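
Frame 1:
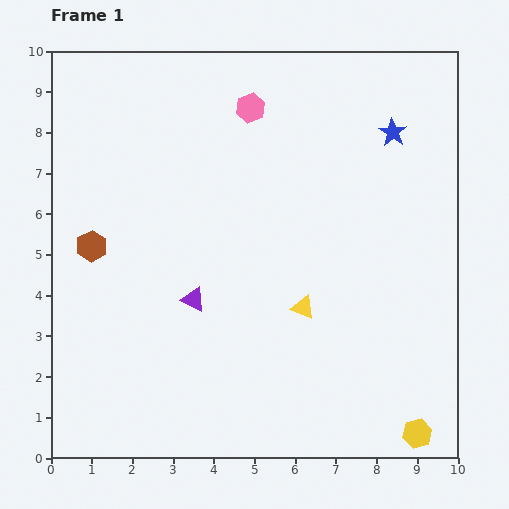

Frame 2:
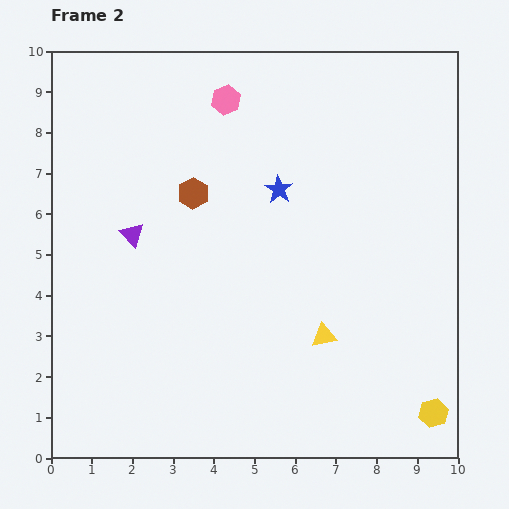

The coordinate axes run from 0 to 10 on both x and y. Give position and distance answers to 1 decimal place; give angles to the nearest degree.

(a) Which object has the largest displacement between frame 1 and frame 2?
the blue star

(moved 3.1; next 2.8)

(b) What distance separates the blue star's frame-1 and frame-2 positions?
3.1

The blue star moved from (8.4, 8.0) to (5.6, 6.6), a distance of √(2.8² + 1.4²) ≈ 3.1.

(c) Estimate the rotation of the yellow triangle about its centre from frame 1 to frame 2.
33° counter-clockwise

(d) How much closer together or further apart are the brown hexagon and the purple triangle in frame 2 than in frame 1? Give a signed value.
-1.0

Distance in frame 1: 2.8. Distance in frame 2: 1.8.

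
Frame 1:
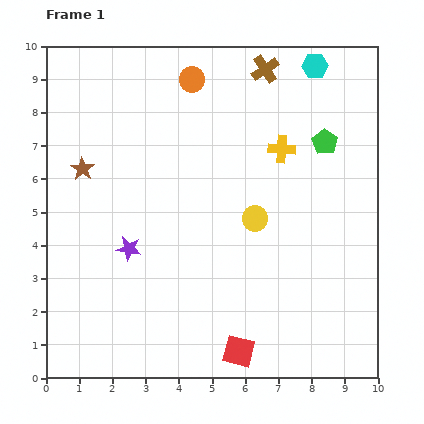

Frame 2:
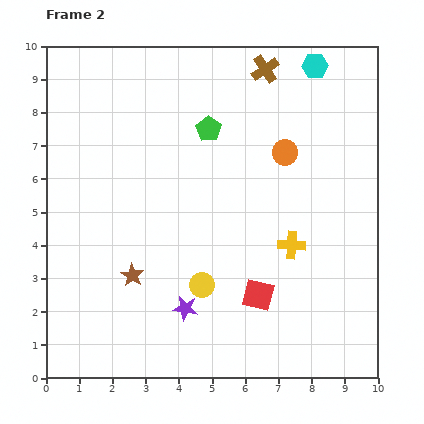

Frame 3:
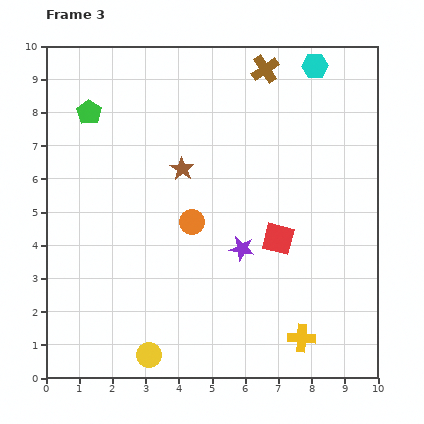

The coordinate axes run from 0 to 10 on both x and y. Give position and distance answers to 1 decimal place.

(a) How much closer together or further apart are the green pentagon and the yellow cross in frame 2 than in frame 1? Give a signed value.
+3.0

Distance in frame 1: 1.3. Distance in frame 2: 4.3.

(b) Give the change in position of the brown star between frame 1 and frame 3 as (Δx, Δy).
(3.0, 0.0)

The brown star was at (1.1, 6.3) in frame 1 and (4.1, 6.3) in frame 3.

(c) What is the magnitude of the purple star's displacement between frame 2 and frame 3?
2.5

The purple star moved from (4.2, 2.1) to (5.9, 3.9), a distance of √(1.7² + 1.8²) ≈ 2.5.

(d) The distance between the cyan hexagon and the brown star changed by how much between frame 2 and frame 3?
-3.3

Distance in frame 2: 8.4. Distance in frame 3: 5.1.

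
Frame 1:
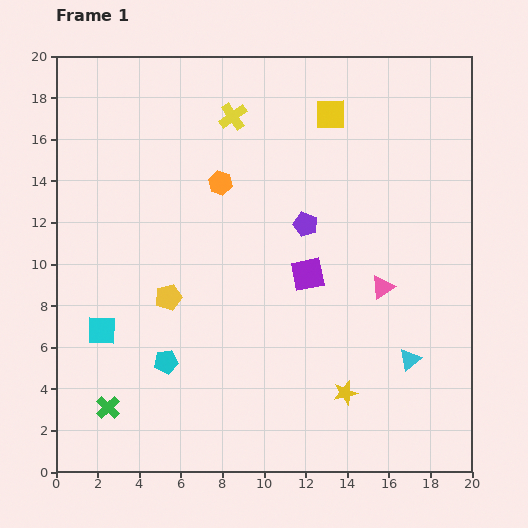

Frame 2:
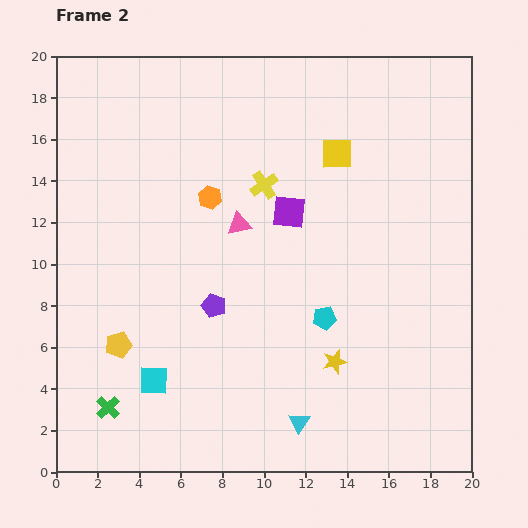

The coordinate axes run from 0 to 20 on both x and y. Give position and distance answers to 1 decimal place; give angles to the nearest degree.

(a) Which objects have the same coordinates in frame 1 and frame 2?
the green cross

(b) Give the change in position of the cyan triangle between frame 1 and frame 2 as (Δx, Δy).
(-5.3, -3.0)

The cyan triangle was at (17.0, 5.4) in frame 1 and (11.7, 2.4) in frame 2.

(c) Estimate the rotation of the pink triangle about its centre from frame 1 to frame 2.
21° clockwise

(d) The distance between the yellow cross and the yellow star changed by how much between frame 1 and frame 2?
-5.2

Distance in frame 1: 14.4. Distance in frame 2: 9.2.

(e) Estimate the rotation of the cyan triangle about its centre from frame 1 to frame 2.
18° counter-clockwise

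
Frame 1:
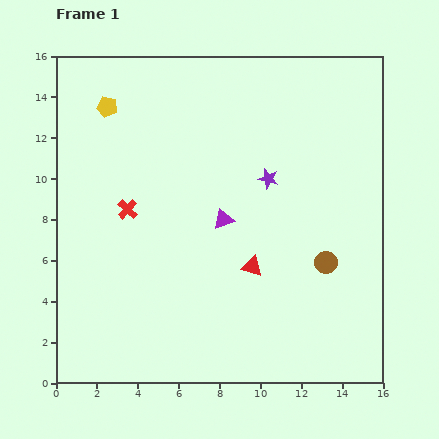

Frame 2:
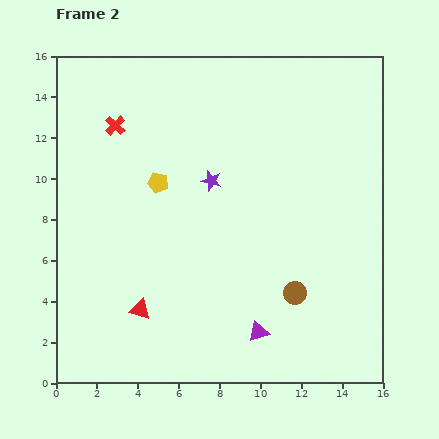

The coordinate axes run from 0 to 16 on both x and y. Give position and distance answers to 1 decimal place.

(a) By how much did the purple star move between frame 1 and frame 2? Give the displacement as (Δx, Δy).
(-2.8, -0.1)

The purple star was at (10.4, 10.0) in frame 1 and (7.6, 9.9) in frame 2.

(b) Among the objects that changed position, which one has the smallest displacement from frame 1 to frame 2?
the brown circle

(moved 2.1)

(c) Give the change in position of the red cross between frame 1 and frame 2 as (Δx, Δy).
(-0.6, 4.1)

The red cross was at (3.5, 8.5) in frame 1 and (2.9, 12.6) in frame 2.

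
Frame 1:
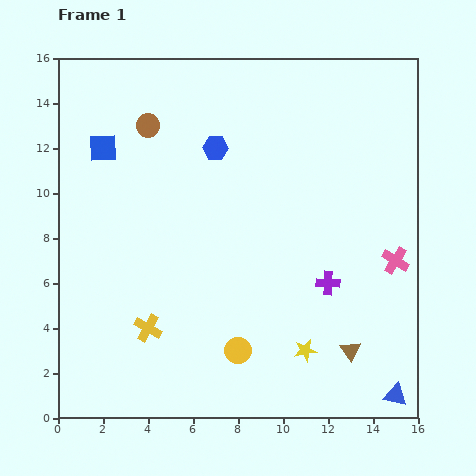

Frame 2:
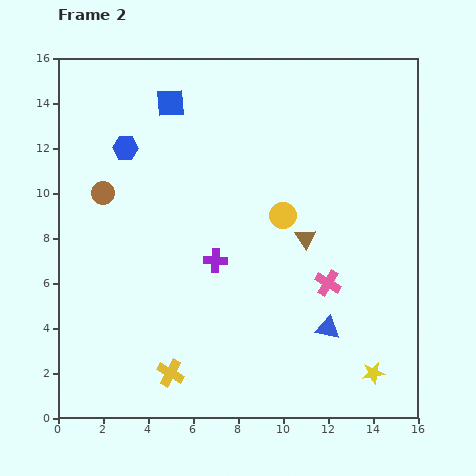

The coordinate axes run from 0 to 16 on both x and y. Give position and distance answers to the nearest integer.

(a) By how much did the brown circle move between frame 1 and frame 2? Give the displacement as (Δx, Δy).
(-2, -3)

The brown circle was at (4, 13) in frame 1 and (2, 10) in frame 2.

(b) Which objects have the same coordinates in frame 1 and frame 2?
none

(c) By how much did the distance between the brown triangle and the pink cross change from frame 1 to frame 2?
-2

Distance in frame 1: 4. Distance in frame 2: 2.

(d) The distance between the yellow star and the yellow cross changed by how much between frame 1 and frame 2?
+2

Distance in frame 1: 7. Distance in frame 2: 9.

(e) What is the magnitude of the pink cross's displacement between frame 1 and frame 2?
3

The pink cross moved from (15, 7) to (12, 6), a distance of √(3² + 1²) ≈ 3.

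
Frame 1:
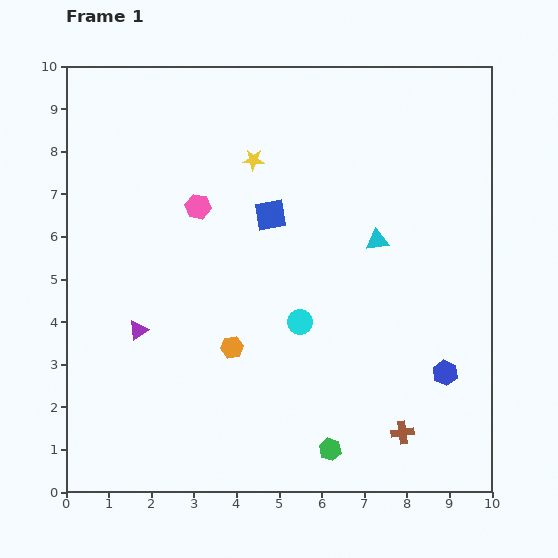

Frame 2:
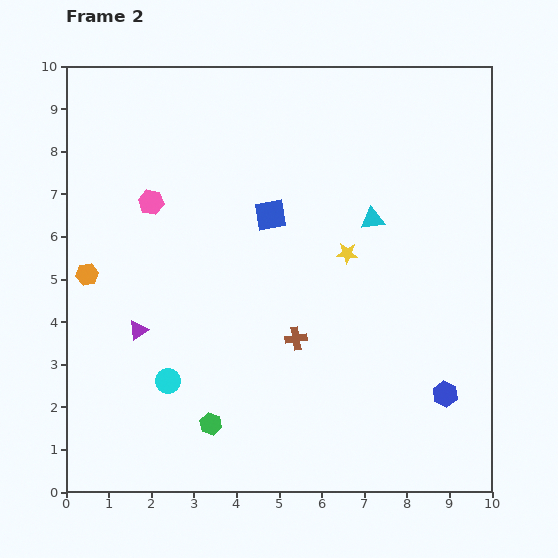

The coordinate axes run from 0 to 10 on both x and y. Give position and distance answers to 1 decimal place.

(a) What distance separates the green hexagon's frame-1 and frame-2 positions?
2.9

The green hexagon moved from (6.2, 1.0) to (3.4, 1.6), a distance of √(2.8² + 0.6²) ≈ 2.9.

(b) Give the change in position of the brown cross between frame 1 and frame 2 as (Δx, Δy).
(-2.5, 2.2)

The brown cross was at (7.9, 1.4) in frame 1 and (5.4, 3.6) in frame 2.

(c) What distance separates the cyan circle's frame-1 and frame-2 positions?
3.4

The cyan circle moved from (5.5, 4.0) to (2.4, 2.6), a distance of √(3.1² + 1.4²) ≈ 3.4.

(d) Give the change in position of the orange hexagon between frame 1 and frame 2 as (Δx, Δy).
(-3.4, 1.7)

The orange hexagon was at (3.9, 3.4) in frame 1 and (0.5, 5.1) in frame 2.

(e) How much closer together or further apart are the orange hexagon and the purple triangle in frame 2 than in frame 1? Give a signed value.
-0.4

Distance in frame 1: 2.2. Distance in frame 2: 1.8.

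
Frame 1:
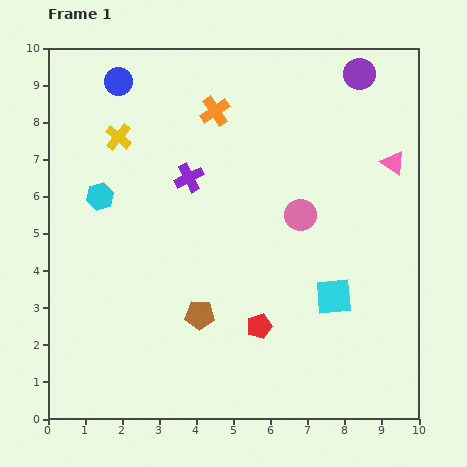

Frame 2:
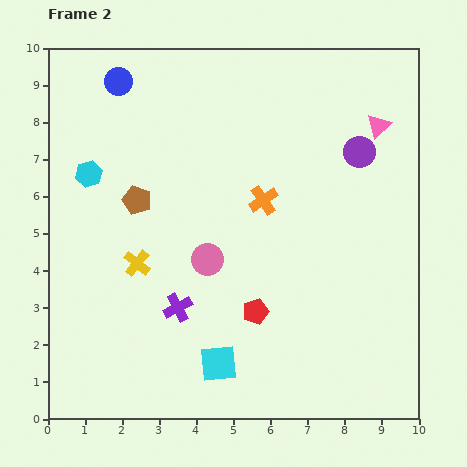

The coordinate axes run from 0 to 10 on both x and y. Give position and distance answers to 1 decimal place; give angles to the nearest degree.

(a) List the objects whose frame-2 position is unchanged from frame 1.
the blue circle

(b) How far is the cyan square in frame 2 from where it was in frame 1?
3.6

The cyan square moved from (7.7, 3.3) to (4.6, 1.5), a distance of √(3.1² + 1.8²) ≈ 3.6.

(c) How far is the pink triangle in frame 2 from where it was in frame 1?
1.1

The pink triangle moved from (9.3, 6.9) to (8.9, 7.9), a distance of √(0.4² + 1.0²) ≈ 1.1.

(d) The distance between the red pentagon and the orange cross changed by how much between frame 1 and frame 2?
-2.9

Distance in frame 1: 5.9. Distance in frame 2: 3.0.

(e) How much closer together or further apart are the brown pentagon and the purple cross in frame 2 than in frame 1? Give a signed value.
-0.6

Distance in frame 1: 3.7. Distance in frame 2: 3.1.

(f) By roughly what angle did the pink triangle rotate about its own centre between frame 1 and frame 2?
42° clockwise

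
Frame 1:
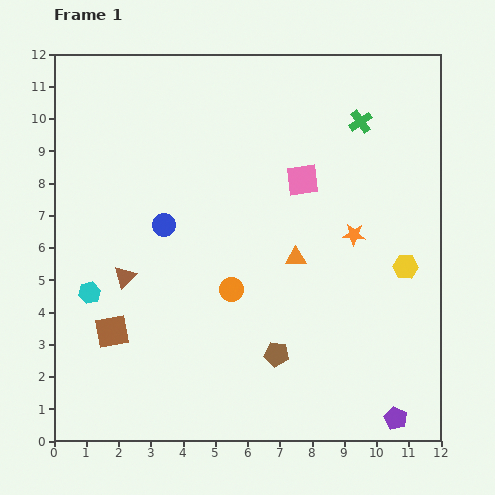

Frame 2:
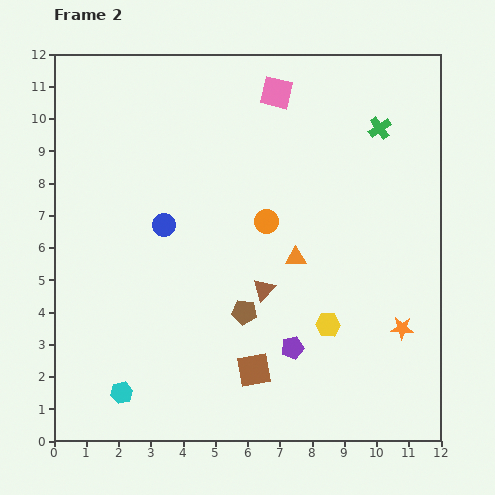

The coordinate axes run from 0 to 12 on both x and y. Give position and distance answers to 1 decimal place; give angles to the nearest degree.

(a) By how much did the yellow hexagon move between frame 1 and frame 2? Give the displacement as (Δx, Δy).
(-2.4, -1.8)

The yellow hexagon was at (10.9, 5.4) in frame 1 and (8.5, 3.6) in frame 2.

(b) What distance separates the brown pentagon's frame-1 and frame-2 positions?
1.6

The brown pentagon moved from (6.9, 2.7) to (5.9, 4.0), a distance of √(1.0² + 1.3²) ≈ 1.6.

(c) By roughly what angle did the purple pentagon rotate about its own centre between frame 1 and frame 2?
31° clockwise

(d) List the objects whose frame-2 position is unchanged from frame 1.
the blue circle, the orange triangle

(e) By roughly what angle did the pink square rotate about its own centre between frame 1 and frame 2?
21° clockwise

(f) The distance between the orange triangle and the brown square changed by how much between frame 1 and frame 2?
-2.4

Distance in frame 1: 6.1. Distance in frame 2: 3.7.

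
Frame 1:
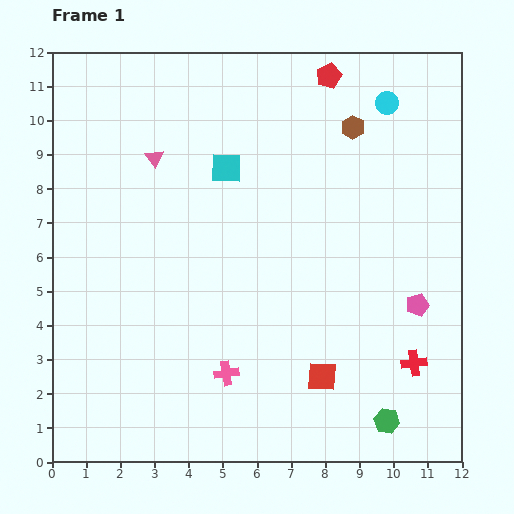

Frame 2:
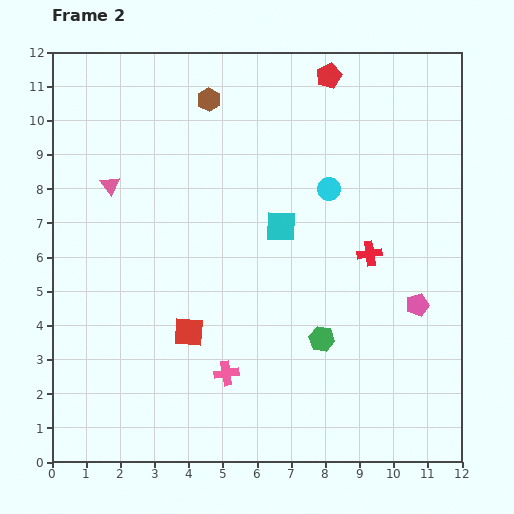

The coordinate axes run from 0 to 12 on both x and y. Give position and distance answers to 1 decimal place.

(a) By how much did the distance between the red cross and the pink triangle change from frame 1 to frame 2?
-1.8

Distance in frame 1: 9.7. Distance in frame 2: 7.9.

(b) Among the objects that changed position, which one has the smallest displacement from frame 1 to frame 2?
the pink triangle

(moved 1.5)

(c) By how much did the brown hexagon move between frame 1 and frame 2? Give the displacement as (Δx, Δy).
(-4.2, 0.8)

The brown hexagon was at (8.8, 9.8) in frame 1 and (4.6, 10.6) in frame 2.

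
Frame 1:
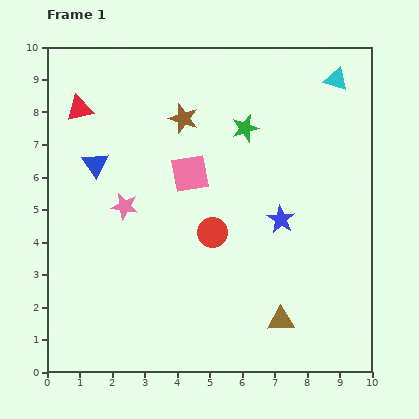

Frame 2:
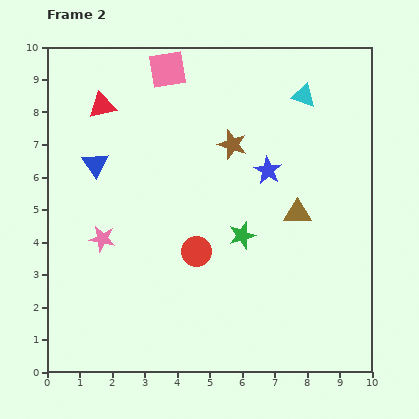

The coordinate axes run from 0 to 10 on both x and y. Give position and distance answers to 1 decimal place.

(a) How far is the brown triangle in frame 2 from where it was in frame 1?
3.3

The brown triangle moved from (7.2, 1.6) to (7.7, 4.9), a distance of √(0.5² + 3.3²) ≈ 3.3.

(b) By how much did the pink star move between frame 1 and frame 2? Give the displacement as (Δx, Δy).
(-0.7, -1.0)

The pink star was at (2.4, 5.1) in frame 1 and (1.7, 4.1) in frame 2.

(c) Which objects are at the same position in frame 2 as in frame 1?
the blue triangle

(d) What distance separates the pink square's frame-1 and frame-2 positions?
3.3

The pink square moved from (4.4, 6.1) to (3.7, 9.3), a distance of √(0.7² + 3.2²) ≈ 3.3.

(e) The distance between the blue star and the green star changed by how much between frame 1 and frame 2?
-0.8

Distance in frame 1: 3.0. Distance in frame 2: 2.2.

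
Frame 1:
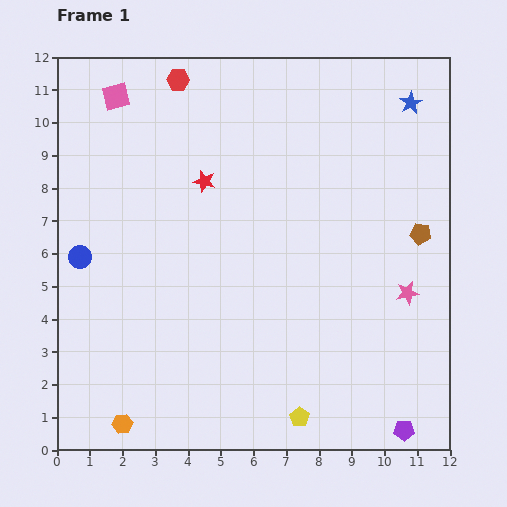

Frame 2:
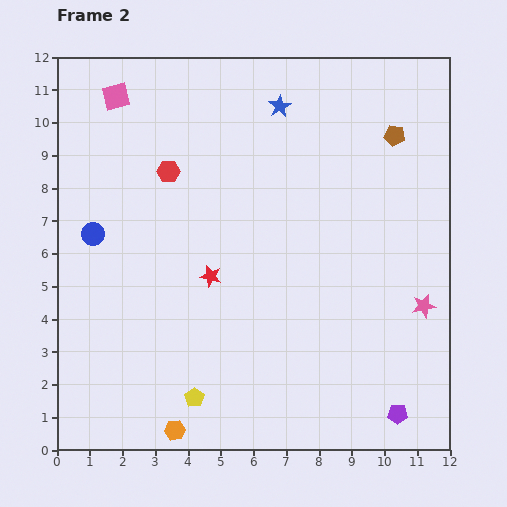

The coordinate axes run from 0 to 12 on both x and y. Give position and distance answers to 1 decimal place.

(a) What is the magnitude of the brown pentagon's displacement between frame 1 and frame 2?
3.1

The brown pentagon moved from (11.1, 6.6) to (10.3, 9.6), a distance of √(0.8² + 3.0²) ≈ 3.1.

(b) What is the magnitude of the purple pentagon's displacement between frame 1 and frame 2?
0.5

The purple pentagon moved from (10.6, 0.6) to (10.4, 1.1), a distance of √(0.2² + 0.5²) ≈ 0.5.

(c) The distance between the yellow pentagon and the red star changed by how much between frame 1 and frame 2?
-4.1

Distance in frame 1: 7.8. Distance in frame 2: 3.7.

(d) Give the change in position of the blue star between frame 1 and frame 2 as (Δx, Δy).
(-4.0, -0.1)

The blue star was at (10.8, 10.6) in frame 1 and (6.8, 10.5) in frame 2.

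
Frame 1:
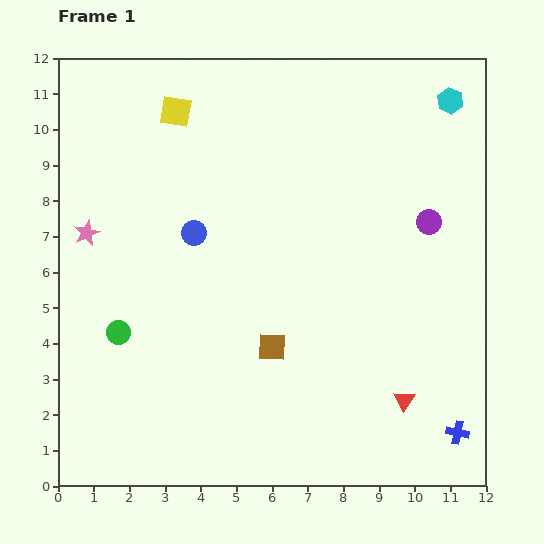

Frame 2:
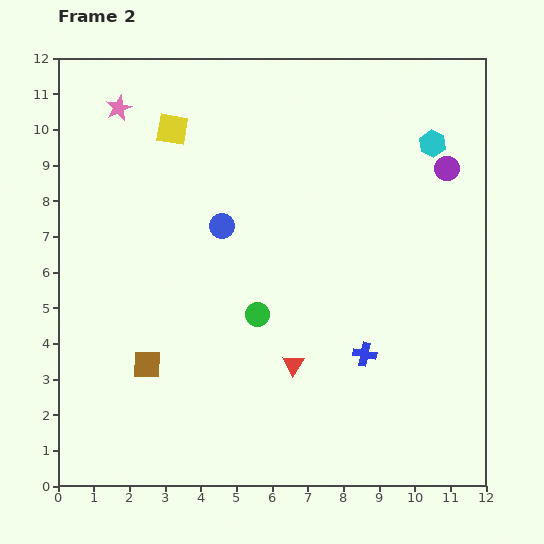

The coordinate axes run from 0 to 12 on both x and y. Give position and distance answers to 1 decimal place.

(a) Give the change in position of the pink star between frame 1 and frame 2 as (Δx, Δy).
(0.9, 3.5)

The pink star was at (0.8, 7.1) in frame 1 and (1.7, 10.6) in frame 2.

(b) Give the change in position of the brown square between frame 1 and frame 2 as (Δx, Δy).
(-3.5, -0.5)

The brown square was at (6.0, 3.9) in frame 1 and (2.5, 3.4) in frame 2.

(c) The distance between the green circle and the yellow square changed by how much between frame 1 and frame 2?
-0.7

Distance in frame 1: 6.4. Distance in frame 2: 5.7.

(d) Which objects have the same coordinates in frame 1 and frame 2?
none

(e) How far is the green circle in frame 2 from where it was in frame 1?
3.9

The green circle moved from (1.7, 4.3) to (5.6, 4.8), a distance of √(3.9² + 0.5²) ≈ 3.9.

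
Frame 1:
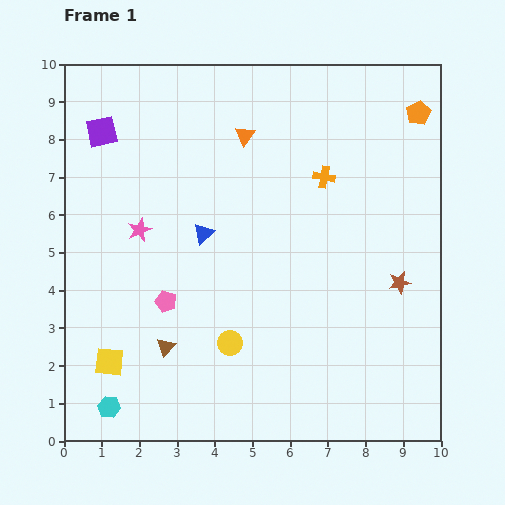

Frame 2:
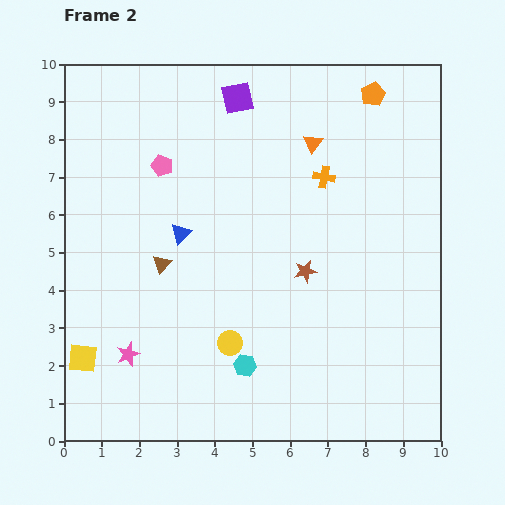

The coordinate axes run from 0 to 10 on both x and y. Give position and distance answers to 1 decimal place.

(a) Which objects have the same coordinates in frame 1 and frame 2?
the yellow circle, the orange cross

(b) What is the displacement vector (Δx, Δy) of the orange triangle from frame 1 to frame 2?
(1.8, -0.2)

The orange triangle was at (4.8, 8.1) in frame 1 and (6.6, 7.9) in frame 2.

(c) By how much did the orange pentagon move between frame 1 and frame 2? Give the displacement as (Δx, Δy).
(-1.2, 0.5)

The orange pentagon was at (9.4, 8.7) in frame 1 and (8.2, 9.2) in frame 2.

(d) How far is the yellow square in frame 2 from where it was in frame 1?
0.7

The yellow square moved from (1.2, 2.1) to (0.5, 2.2), a distance of √(0.7² + 0.1²) ≈ 0.7.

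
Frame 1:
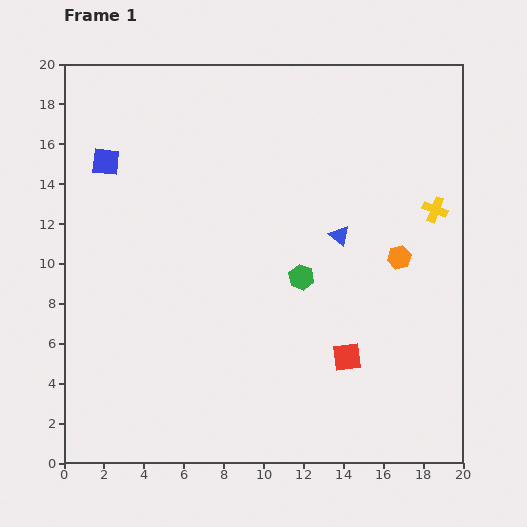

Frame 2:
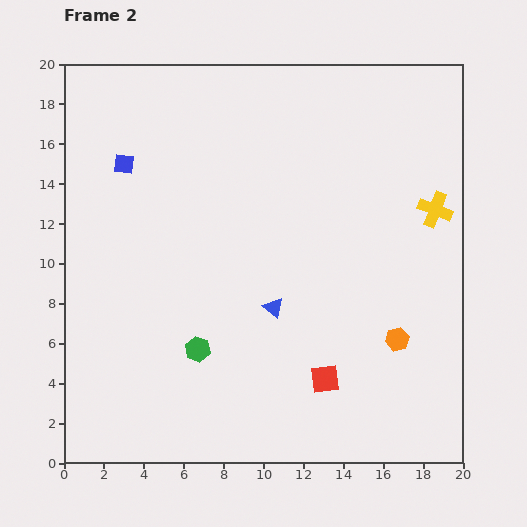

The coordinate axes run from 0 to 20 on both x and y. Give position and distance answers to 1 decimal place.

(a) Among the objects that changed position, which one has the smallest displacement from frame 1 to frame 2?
the blue square

(moved 0.9)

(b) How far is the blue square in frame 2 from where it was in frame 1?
0.9

The blue square moved from (2.1, 15.1) to (3.0, 15.0), a distance of √(0.9² + 0.1²) ≈ 0.9.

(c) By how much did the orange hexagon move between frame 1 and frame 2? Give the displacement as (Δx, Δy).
(-0.1, -4.1)

The orange hexagon was at (16.8, 10.3) in frame 1 and (16.7, 6.2) in frame 2.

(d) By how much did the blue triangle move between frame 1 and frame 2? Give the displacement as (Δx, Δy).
(-3.3, -3.6)

The blue triangle was at (13.8, 11.4) in frame 1 and (10.5, 7.8) in frame 2.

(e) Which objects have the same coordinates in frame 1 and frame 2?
the yellow cross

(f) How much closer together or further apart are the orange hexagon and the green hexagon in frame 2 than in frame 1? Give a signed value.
+5.0

Distance in frame 1: 5.0. Distance in frame 2: 10.0.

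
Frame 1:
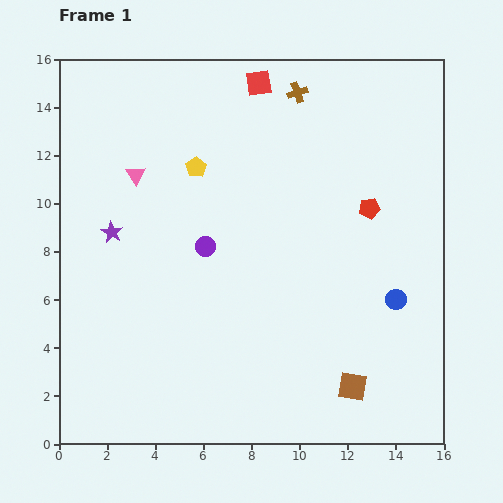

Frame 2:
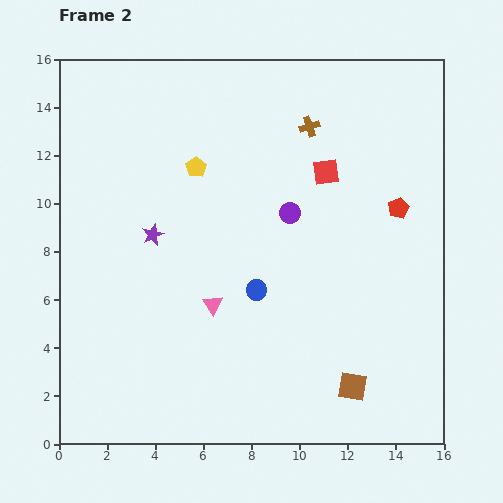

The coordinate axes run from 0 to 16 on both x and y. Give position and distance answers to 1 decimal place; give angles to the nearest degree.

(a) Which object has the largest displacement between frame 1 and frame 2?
the pink triangle

(moved 6.3; next 5.8)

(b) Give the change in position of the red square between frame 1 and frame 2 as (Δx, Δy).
(2.8, -3.7)

The red square was at (8.3, 15.0) in frame 1 and (11.1, 11.3) in frame 2.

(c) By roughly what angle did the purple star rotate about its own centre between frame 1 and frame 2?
18° clockwise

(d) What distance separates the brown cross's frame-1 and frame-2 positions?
1.5

The brown cross moved from (9.9, 14.6) to (10.4, 13.2), a distance of √(0.5² + 1.4²) ≈ 1.5.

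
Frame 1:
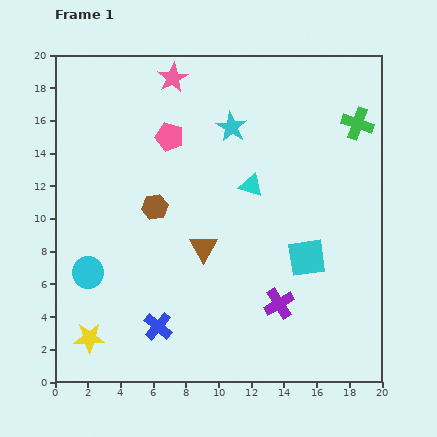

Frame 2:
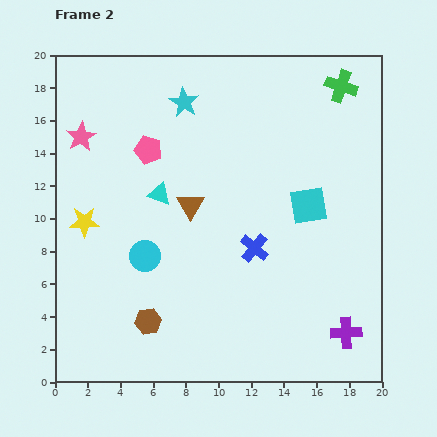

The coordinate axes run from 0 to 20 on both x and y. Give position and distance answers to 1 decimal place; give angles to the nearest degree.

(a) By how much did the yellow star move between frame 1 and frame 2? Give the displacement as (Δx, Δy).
(-0.3, 7.1)

The yellow star was at (2.1, 2.7) in frame 1 and (1.8, 9.8) in frame 2.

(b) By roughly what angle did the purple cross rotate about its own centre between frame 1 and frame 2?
28° clockwise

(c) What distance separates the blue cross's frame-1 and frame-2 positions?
7.6

The blue cross moved from (6.3, 3.4) to (12.2, 8.2), a distance of √(5.9² + 4.8²) ≈ 7.6.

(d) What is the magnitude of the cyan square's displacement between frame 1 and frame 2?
3.2

The cyan square moved from (15.4, 7.6) to (15.5, 10.8), a distance of √(0.1² + 3.2²) ≈ 3.2.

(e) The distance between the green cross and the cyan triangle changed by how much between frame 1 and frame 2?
+5.4

Distance in frame 1: 7.5. Distance in frame 2: 12.9.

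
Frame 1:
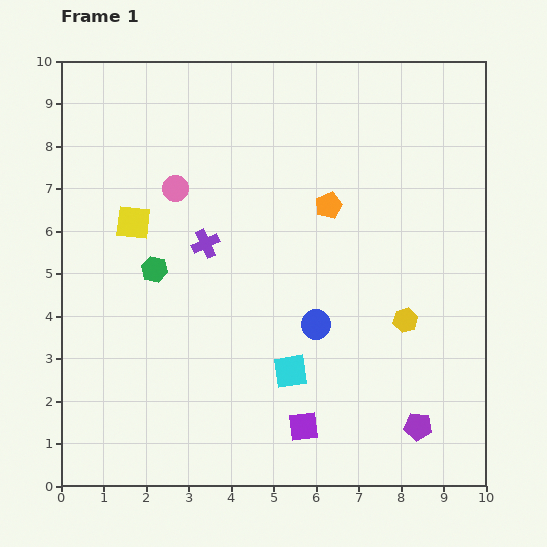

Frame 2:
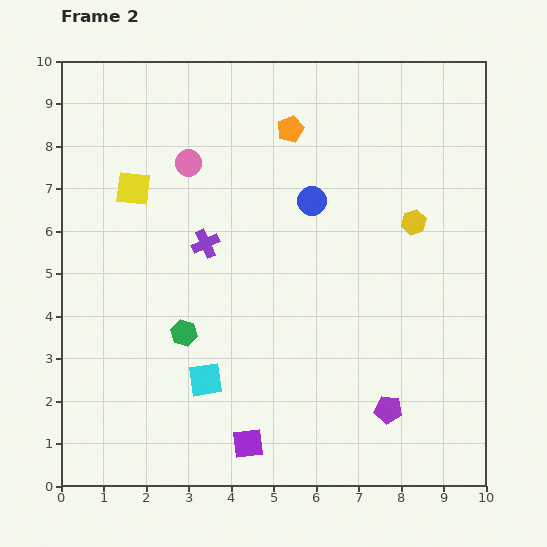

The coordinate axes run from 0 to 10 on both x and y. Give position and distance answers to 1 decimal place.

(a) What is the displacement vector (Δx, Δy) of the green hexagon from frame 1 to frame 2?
(0.7, -1.5)

The green hexagon was at (2.2, 5.1) in frame 1 and (2.9, 3.6) in frame 2.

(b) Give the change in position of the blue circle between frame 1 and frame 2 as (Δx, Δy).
(-0.1, 2.9)

The blue circle was at (6.0, 3.8) in frame 1 and (5.9, 6.7) in frame 2.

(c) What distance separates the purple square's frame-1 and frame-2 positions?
1.4

The purple square moved from (5.7, 1.4) to (4.4, 1.0), a distance of √(1.3² + 0.4²) ≈ 1.4.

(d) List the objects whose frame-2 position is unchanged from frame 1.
the purple cross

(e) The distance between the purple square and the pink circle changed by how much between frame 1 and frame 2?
+0.3

Distance in frame 1: 6.4. Distance in frame 2: 6.7.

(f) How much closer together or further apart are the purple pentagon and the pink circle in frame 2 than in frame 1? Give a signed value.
-0.5

Distance in frame 1: 8.0. Distance in frame 2: 7.5.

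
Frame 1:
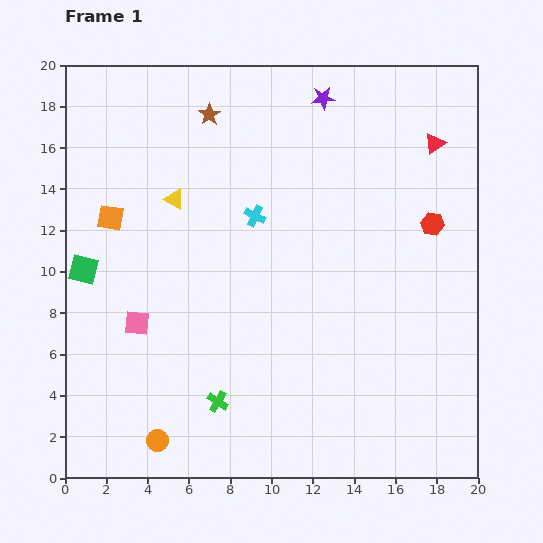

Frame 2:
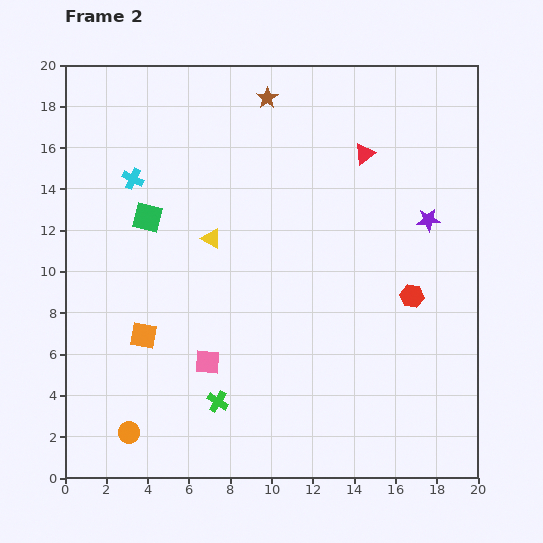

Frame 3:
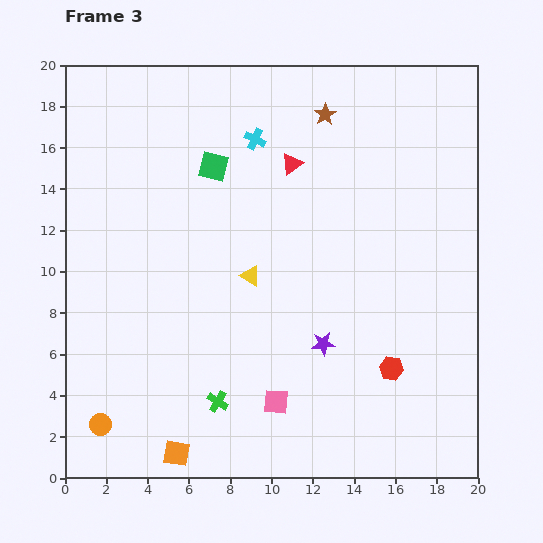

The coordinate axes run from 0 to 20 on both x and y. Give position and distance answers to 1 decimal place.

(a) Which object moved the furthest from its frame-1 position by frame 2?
the purple star

(moved 7.8; next 6.2)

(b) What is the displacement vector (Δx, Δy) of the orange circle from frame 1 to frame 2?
(-1.4, 0.4)

The orange circle was at (4.5, 1.8) in frame 1 and (3.1, 2.2) in frame 2.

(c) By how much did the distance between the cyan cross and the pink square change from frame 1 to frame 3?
+5.0

Distance in frame 1: 7.7. Distance in frame 3: 12.7.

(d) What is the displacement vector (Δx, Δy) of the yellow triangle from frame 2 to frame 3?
(1.9, -1.8)

The yellow triangle was at (7.1, 11.6) in frame 2 and (9.0, 9.8) in frame 3.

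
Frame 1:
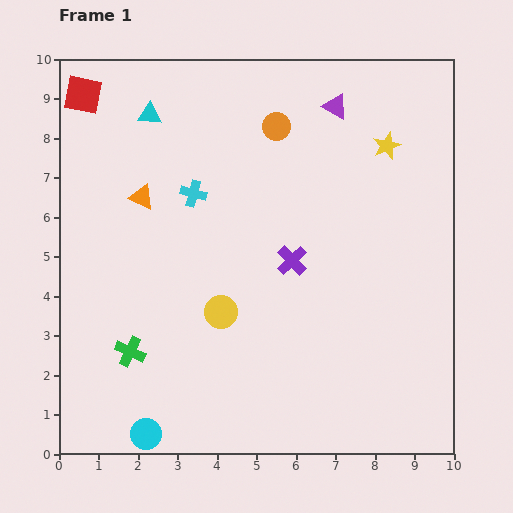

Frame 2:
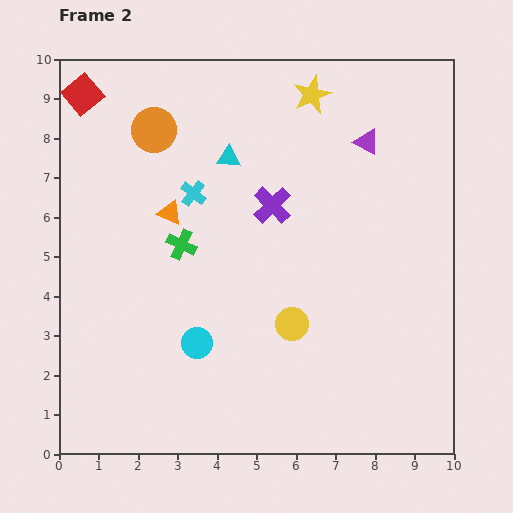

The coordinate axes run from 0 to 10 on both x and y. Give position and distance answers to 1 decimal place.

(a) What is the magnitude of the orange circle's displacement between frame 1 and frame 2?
3.1

The orange circle moved from (5.5, 8.3) to (2.4, 8.2), a distance of √(3.1² + 0.1²) ≈ 3.1.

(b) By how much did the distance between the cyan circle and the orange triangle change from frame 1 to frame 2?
-2.6

Distance in frame 1: 6.0. Distance in frame 2: 3.4.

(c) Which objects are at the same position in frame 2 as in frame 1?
the red square, the cyan cross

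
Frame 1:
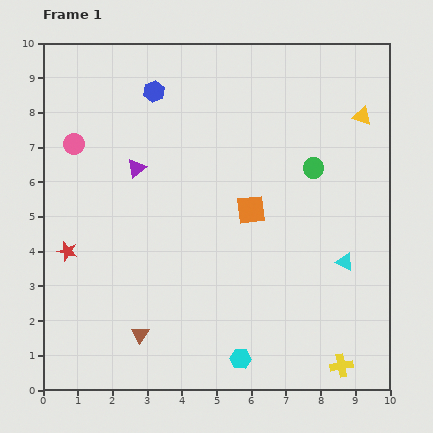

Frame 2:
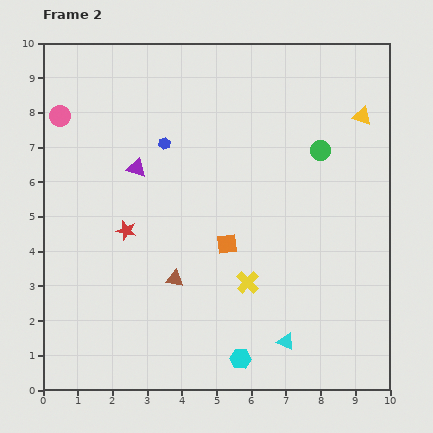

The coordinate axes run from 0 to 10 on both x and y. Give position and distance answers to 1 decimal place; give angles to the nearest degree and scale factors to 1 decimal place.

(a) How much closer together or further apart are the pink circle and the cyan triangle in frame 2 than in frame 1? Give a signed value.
+0.7

Distance in frame 1: 8.5. Distance in frame 2: 9.2.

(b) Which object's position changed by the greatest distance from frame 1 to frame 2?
the yellow cross

(moved 3.6; next 2.9)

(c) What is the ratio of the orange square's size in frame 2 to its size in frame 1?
0.7×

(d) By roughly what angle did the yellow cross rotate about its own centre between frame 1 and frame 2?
36° counter-clockwise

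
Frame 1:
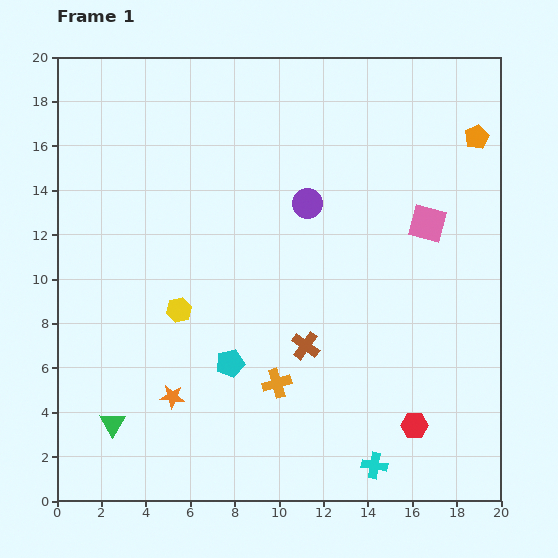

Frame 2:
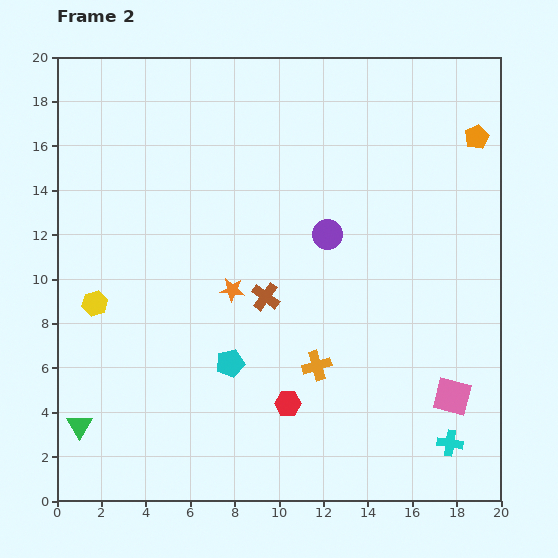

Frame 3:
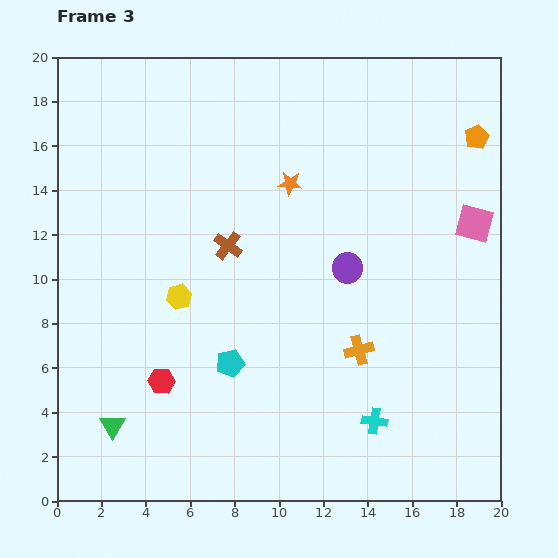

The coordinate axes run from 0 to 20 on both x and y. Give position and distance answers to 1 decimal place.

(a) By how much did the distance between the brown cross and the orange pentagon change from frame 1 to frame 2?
-0.3

Distance in frame 1: 12.2. Distance in frame 2: 11.9.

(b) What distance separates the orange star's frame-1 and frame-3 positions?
11.0

The orange star moved from (5.2, 4.7) to (10.5, 14.3), a distance of √(5.3² + 9.6²) ≈ 11.0.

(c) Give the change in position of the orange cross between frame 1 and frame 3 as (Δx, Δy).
(3.7, 1.5)

The orange cross was at (9.9, 5.3) in frame 1 and (13.6, 6.8) in frame 3.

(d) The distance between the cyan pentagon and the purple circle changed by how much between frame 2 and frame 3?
-0.5

Distance in frame 2: 7.3. Distance in frame 3: 6.8.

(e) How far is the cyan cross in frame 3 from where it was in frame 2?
3.5

The cyan cross moved from (17.7, 2.6) to (14.3, 3.6), a distance of √(3.4² + 1.0²) ≈ 3.5.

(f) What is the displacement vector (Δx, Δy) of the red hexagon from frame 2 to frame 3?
(-5.7, 1.0)

The red hexagon was at (10.4, 4.4) in frame 2 and (4.7, 5.4) in frame 3.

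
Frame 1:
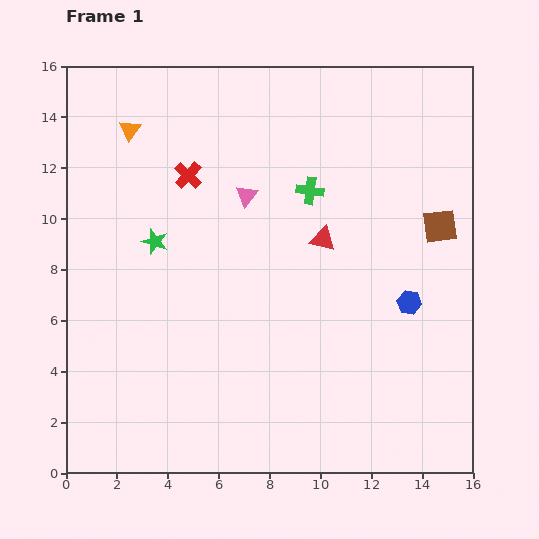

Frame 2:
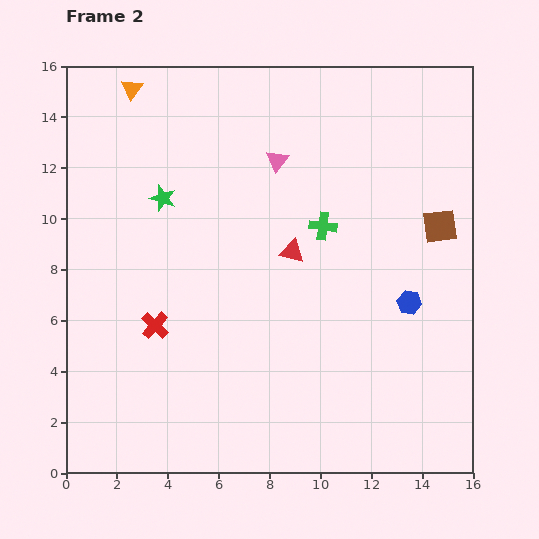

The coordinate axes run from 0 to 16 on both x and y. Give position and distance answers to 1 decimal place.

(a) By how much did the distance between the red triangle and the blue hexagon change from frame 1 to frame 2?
+0.8

Distance in frame 1: 4.2. Distance in frame 2: 5.0.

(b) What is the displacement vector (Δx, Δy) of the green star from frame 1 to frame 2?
(0.3, 1.7)

The green star was at (3.5, 9.1) in frame 1 and (3.8, 10.8) in frame 2.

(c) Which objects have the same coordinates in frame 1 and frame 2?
the brown square, the blue hexagon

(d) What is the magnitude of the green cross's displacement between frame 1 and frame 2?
1.5

The green cross moved from (9.6, 11.1) to (10.1, 9.7), a distance of √(0.5² + 1.4²) ≈ 1.5.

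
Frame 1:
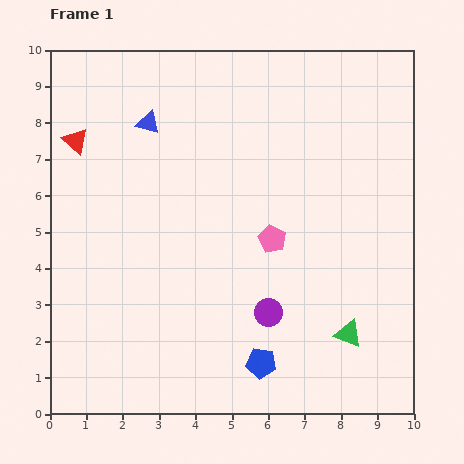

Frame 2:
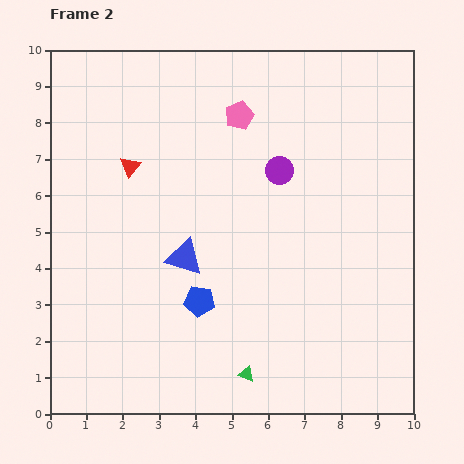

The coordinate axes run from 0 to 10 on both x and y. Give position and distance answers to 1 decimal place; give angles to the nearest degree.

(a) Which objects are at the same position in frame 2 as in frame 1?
none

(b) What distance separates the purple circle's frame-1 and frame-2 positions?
3.9

The purple circle moved from (6.0, 2.8) to (6.3, 6.7), a distance of √(0.3² + 3.9²) ≈ 3.9.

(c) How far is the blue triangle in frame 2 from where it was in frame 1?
3.8

The blue triangle moved from (2.7, 8.0) to (3.7, 4.3), a distance of √(1.0² + 3.7²) ≈ 3.8.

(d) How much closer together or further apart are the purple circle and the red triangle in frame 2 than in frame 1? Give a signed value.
-3.0

Distance in frame 1: 7.1. Distance in frame 2: 4.1.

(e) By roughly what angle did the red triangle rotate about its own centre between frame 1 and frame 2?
27° clockwise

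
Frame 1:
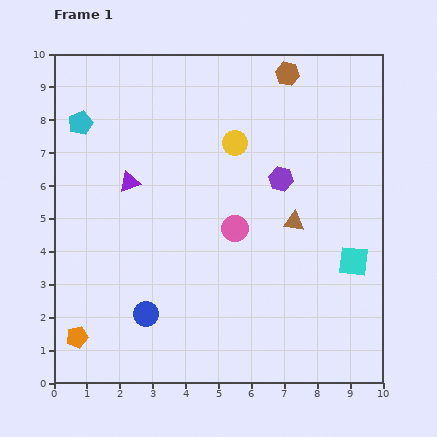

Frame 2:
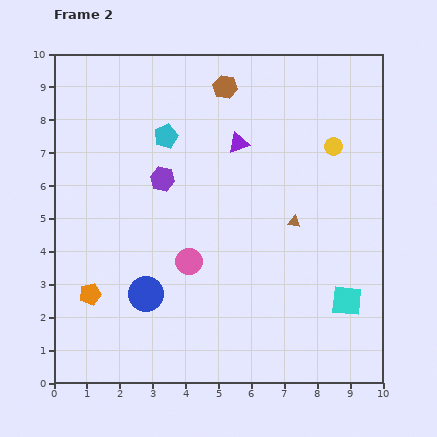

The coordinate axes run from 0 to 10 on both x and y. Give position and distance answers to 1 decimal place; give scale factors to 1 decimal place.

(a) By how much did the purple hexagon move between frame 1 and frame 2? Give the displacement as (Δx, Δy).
(-3.6, 0.0)

The purple hexagon was at (6.9, 6.2) in frame 1 and (3.3, 6.2) in frame 2.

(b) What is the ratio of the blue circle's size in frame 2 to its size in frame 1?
1.4×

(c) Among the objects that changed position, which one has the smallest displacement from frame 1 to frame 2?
the blue circle

(moved 0.6)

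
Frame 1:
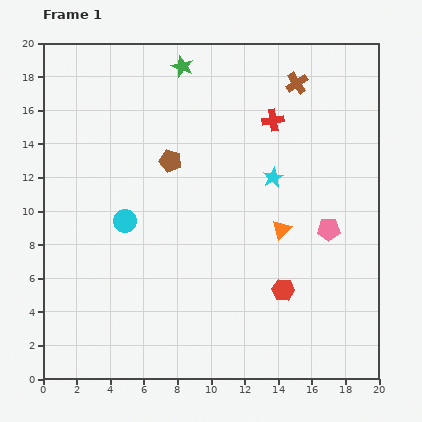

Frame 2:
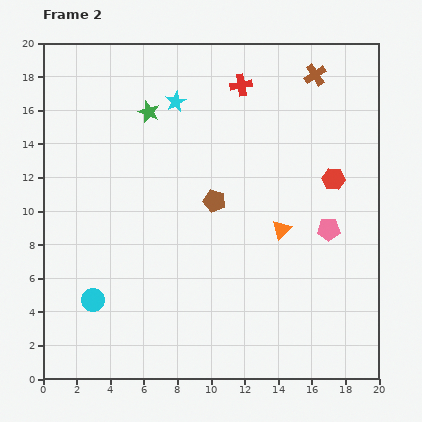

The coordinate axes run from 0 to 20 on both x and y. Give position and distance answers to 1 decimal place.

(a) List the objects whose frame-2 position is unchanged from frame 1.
the orange triangle, the pink pentagon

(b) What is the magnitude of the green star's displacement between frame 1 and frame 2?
3.4

The green star moved from (8.3, 18.6) to (6.3, 15.9), a distance of √(2.0² + 2.7²) ≈ 3.4.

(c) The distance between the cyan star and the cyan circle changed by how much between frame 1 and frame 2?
+3.6

Distance in frame 1: 9.2. Distance in frame 2: 12.8.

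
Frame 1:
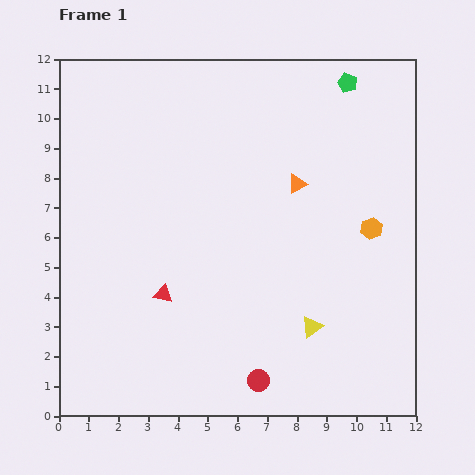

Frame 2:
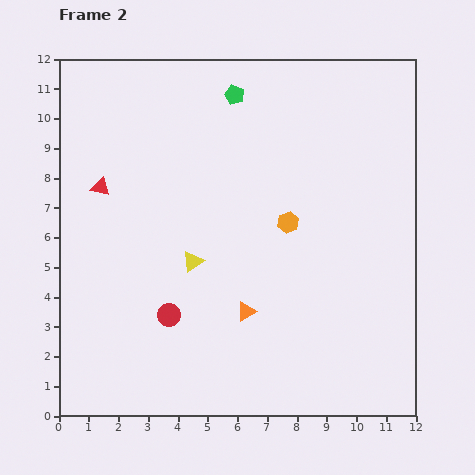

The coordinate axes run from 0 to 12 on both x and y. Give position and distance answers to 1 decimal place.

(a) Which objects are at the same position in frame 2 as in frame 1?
none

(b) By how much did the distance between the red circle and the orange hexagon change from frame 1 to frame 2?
-1.3

Distance in frame 1: 6.4. Distance in frame 2: 5.1.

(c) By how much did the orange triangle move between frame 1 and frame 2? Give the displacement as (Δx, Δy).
(-1.7, -4.3)

The orange triangle was at (8.0, 7.8) in frame 1 and (6.3, 3.5) in frame 2.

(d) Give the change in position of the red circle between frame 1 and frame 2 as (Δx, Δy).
(-3.0, 2.2)

The red circle was at (6.7, 1.2) in frame 1 and (3.7, 3.4) in frame 2.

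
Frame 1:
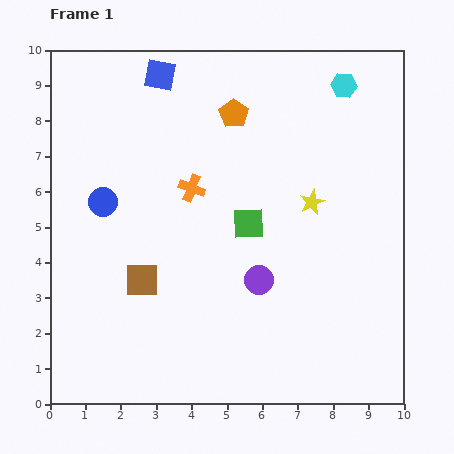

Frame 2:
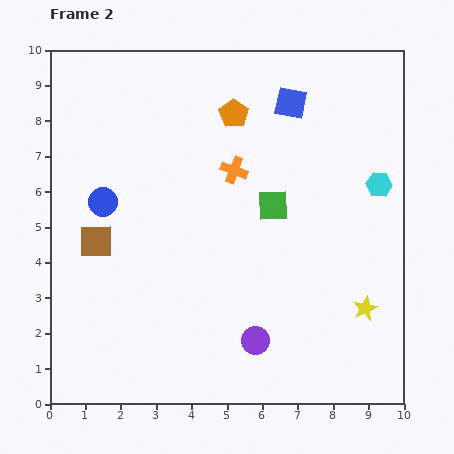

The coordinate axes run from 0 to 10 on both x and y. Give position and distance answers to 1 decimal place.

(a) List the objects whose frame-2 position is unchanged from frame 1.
the blue circle, the orange pentagon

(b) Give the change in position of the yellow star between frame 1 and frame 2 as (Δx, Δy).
(1.5, -3.0)

The yellow star was at (7.4, 5.7) in frame 1 and (8.9, 2.7) in frame 2.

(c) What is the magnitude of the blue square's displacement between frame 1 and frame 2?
3.8

The blue square moved from (3.1, 9.3) to (6.8, 8.5), a distance of √(3.7² + 0.8²) ≈ 3.8.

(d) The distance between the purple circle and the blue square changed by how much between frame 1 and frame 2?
+0.4

Distance in frame 1: 6.4. Distance in frame 2: 6.8.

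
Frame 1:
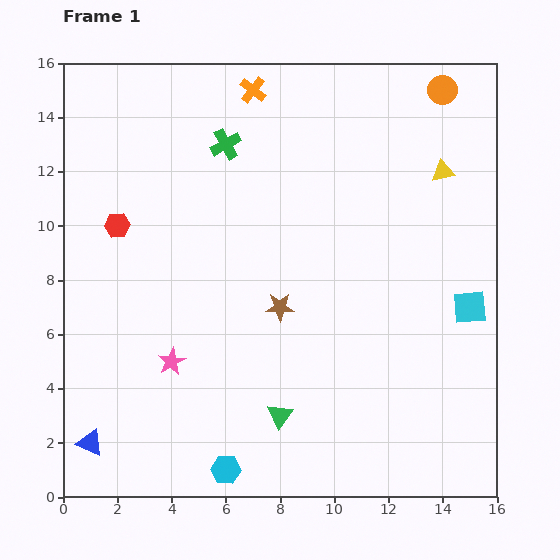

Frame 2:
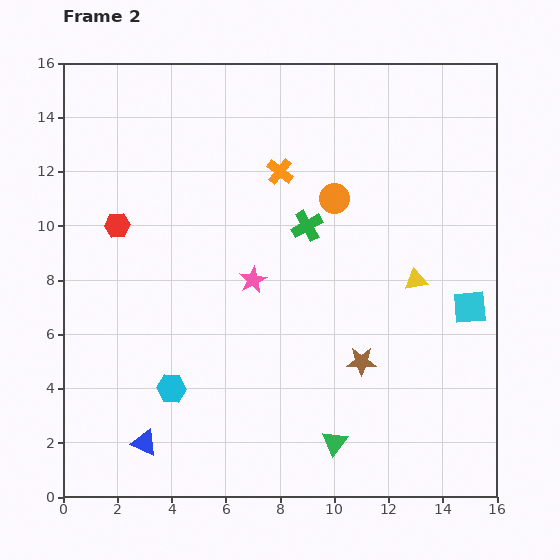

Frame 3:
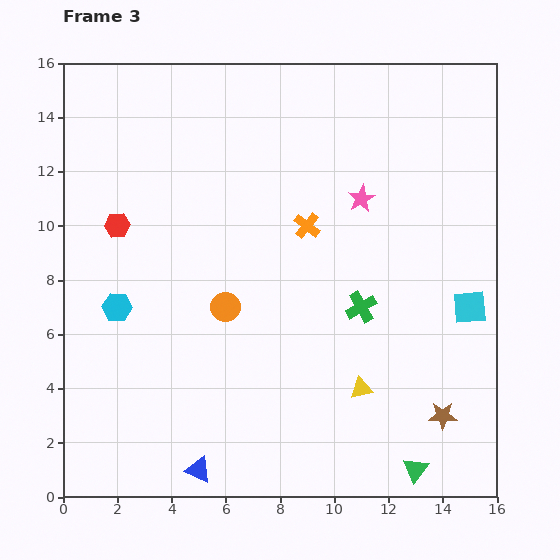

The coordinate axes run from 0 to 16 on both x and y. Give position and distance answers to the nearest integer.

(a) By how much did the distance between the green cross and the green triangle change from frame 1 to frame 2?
-2

Distance in frame 1: 10. Distance in frame 2: 8.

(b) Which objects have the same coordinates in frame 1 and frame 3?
the cyan square, the red hexagon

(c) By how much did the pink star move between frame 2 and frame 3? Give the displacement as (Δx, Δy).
(4, 3)

The pink star was at (7, 8) in frame 2 and (11, 11) in frame 3.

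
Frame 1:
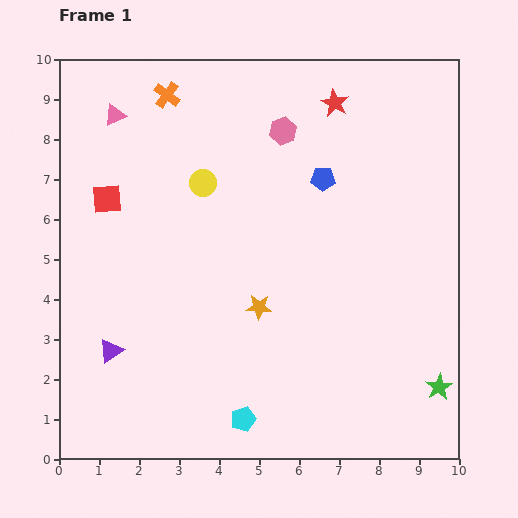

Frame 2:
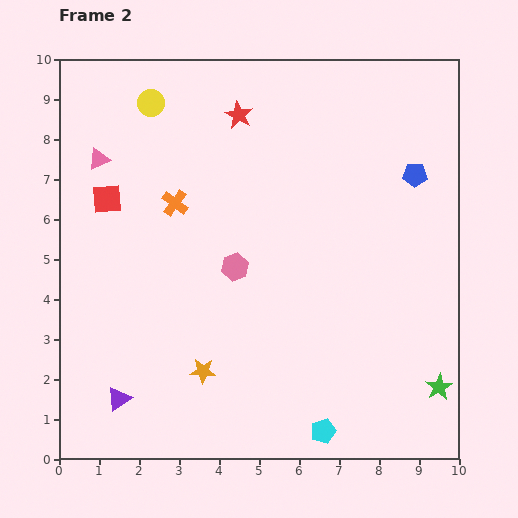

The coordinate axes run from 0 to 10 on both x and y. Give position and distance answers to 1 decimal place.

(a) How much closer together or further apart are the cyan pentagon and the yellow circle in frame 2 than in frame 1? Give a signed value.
+3.3

Distance in frame 1: 6.0. Distance in frame 2: 9.3.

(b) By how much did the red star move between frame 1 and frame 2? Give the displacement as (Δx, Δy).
(-2.4, -0.3)

The red star was at (6.9, 8.9) in frame 1 and (4.5, 8.6) in frame 2.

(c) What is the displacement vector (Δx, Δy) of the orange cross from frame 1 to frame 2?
(0.2, -2.7)

The orange cross was at (2.7, 9.1) in frame 1 and (2.9, 6.4) in frame 2.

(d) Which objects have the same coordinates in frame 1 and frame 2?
the green star, the red square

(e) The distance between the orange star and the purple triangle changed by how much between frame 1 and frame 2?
-1.7

Distance in frame 1: 3.9. Distance in frame 2: 2.2.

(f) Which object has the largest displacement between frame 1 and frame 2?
the pink hexagon

(moved 3.6; next 2.7)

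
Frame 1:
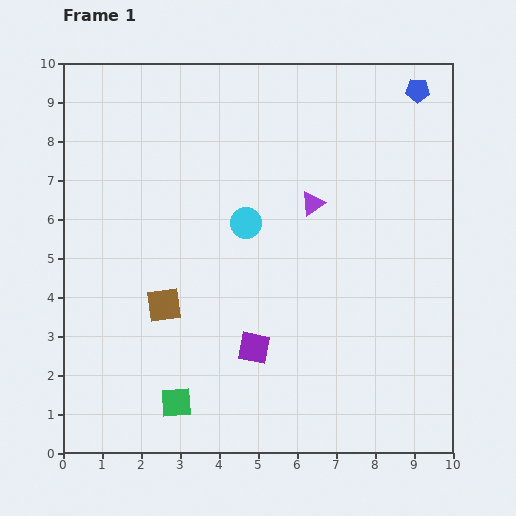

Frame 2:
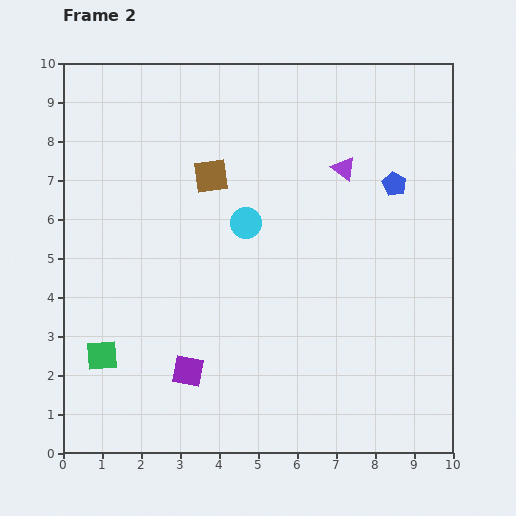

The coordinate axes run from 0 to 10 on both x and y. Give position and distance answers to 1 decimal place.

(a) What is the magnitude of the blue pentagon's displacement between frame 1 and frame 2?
2.5

The blue pentagon moved from (9.1, 9.3) to (8.5, 6.9), a distance of √(0.6² + 2.4²) ≈ 2.5.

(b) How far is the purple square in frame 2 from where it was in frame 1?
1.8

The purple square moved from (4.9, 2.7) to (3.2, 2.1), a distance of √(1.7² + 0.6²) ≈ 1.8.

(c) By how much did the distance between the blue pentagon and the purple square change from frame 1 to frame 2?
-0.6

Distance in frame 1: 7.8. Distance in frame 2: 7.2.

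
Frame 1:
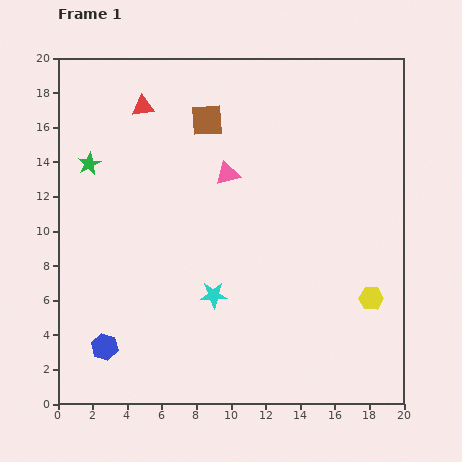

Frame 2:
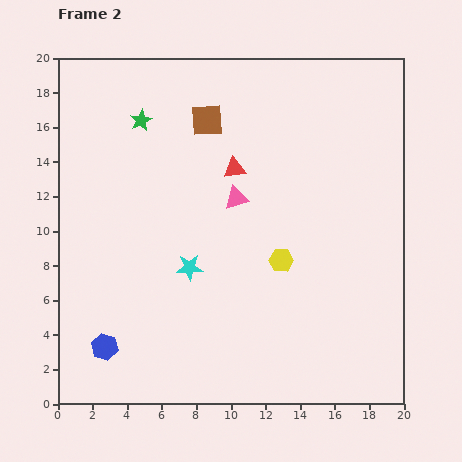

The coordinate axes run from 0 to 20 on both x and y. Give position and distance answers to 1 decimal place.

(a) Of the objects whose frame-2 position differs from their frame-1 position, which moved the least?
the pink triangle

(moved 1.5)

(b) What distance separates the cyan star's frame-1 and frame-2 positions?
2.1

The cyan star moved from (9.0, 6.3) to (7.6, 7.9), a distance of √(1.4² + 1.6²) ≈ 2.1.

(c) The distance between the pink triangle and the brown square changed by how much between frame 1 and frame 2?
+1.5

Distance in frame 1: 3.3. Distance in frame 2: 4.8.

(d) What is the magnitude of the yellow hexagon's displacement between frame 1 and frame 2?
5.6

The yellow hexagon moved from (18.1, 6.1) to (12.9, 8.3), a distance of √(5.2² + 2.2²) ≈ 5.6.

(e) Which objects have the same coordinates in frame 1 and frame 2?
the brown square, the blue hexagon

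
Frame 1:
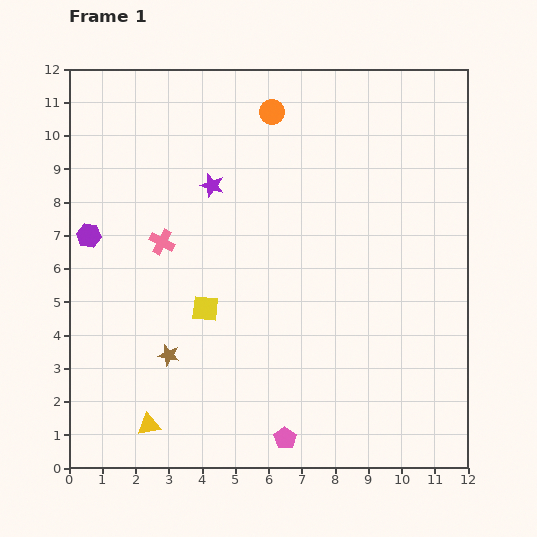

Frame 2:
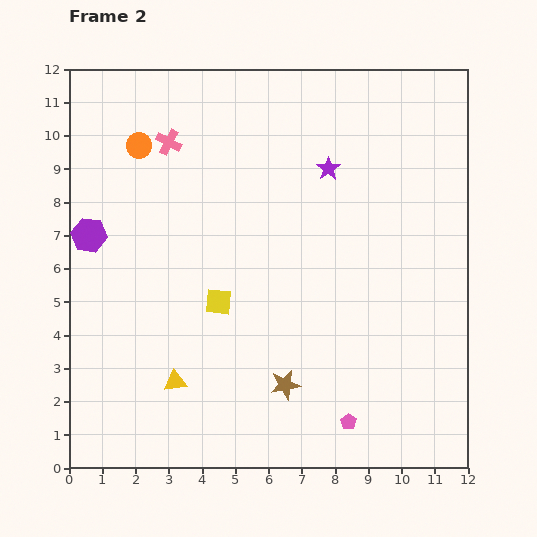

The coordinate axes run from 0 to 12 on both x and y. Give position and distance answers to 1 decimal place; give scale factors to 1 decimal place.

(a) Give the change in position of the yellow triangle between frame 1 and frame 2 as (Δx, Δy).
(0.8, 1.3)

The yellow triangle was at (2.4, 1.3) in frame 1 and (3.2, 2.6) in frame 2.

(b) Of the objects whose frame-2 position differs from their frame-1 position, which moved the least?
the yellow square

(moved 0.4)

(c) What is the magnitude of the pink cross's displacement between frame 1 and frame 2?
3.0

The pink cross moved from (2.8, 6.8) to (3.0, 9.8), a distance of √(0.2² + 3.0²) ≈ 3.0.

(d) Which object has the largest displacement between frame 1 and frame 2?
the orange circle

(moved 4.1; next 3.6)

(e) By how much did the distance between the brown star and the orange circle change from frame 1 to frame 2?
+0.5

Distance in frame 1: 7.9. Distance in frame 2: 8.4.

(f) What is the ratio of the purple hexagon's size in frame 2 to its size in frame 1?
1.4×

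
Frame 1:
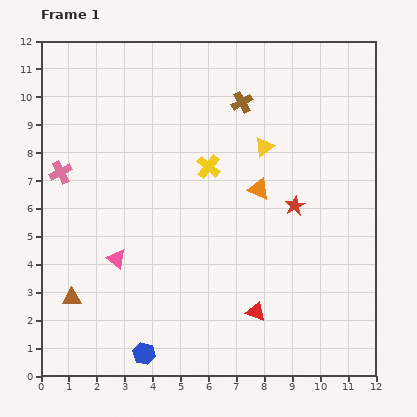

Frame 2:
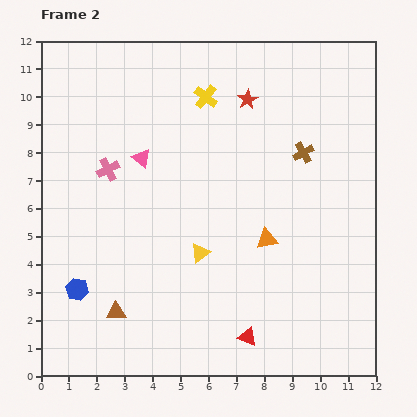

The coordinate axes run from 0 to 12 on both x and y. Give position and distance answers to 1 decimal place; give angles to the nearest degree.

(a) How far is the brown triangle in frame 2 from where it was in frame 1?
1.7

The brown triangle moved from (1.1, 2.8) to (2.7, 2.3), a distance of √(1.6² + 0.5²) ≈ 1.7.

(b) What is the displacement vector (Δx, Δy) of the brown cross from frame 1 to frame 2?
(2.2, -1.8)

The brown cross was at (7.2, 9.8) in frame 1 and (9.4, 8.0) in frame 2.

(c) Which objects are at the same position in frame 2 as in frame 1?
none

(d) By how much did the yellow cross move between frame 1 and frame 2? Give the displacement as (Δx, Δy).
(-0.1, 2.5)

The yellow cross was at (6.0, 7.5) in frame 1 and (5.9, 10.0) in frame 2.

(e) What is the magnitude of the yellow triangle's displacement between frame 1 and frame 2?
4.4

The yellow triangle moved from (8.0, 8.2) to (5.7, 4.4), a distance of √(2.3² + 3.8²) ≈ 4.4.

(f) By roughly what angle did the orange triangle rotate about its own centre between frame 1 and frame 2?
34° counter-clockwise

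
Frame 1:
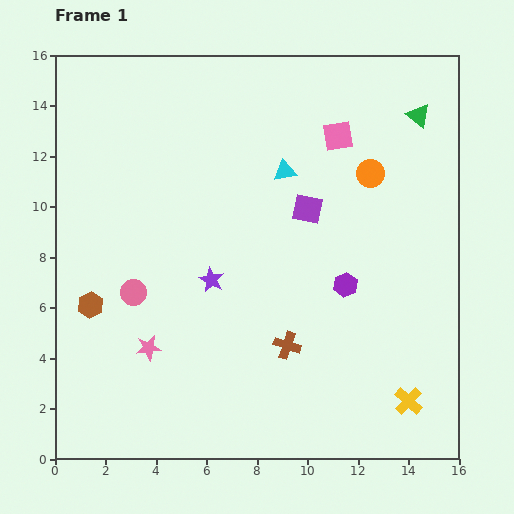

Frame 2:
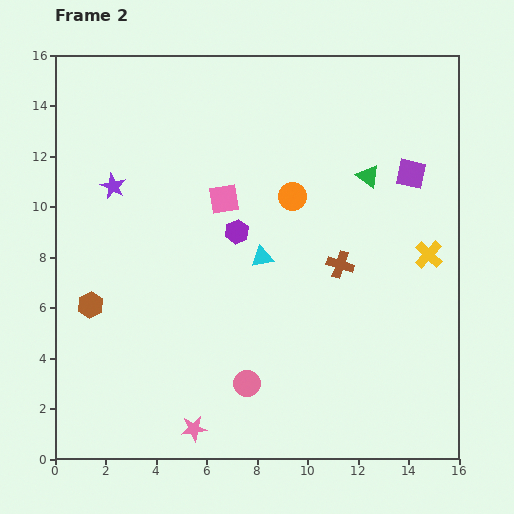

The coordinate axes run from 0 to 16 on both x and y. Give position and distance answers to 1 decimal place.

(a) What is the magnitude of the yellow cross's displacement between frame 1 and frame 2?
5.9

The yellow cross moved from (14.0, 2.3) to (14.8, 8.1), a distance of √(0.8² + 5.8²) ≈ 5.9.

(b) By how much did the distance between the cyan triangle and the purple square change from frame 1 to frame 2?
+5.1

Distance in frame 1: 1.7. Distance in frame 2: 6.8.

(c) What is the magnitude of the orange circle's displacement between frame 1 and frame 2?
3.2

The orange circle moved from (12.5, 11.3) to (9.4, 10.4), a distance of √(3.1² + 0.9²) ≈ 3.2.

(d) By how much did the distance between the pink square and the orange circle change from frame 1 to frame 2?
+0.7

Distance in frame 1: 2.0. Distance in frame 2: 2.7.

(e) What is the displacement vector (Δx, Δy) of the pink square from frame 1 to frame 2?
(-4.5, -2.5)

The pink square was at (11.2, 12.8) in frame 1 and (6.7, 10.3) in frame 2.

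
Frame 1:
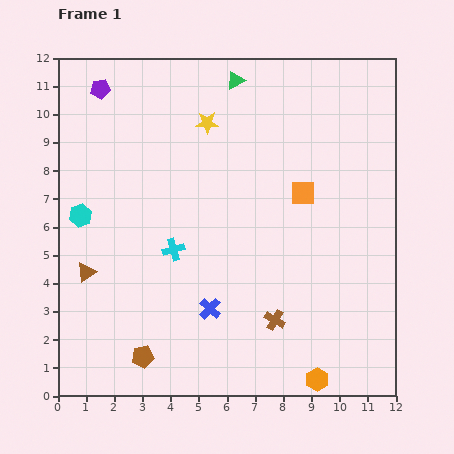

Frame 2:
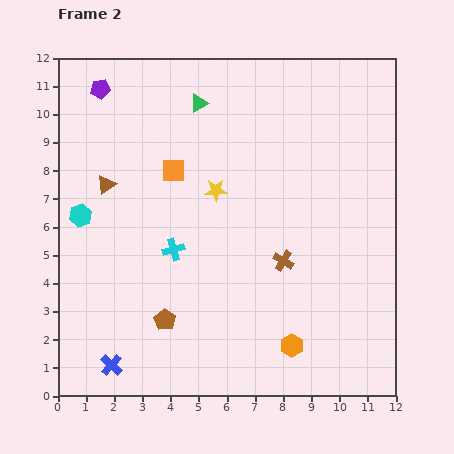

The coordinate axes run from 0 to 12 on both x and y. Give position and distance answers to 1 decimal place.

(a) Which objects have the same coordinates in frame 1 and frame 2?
the cyan cross, the cyan hexagon, the purple pentagon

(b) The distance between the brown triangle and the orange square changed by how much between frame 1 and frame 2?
-5.7

Distance in frame 1: 8.2. Distance in frame 2: 2.5.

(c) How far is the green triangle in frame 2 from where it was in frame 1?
1.5

The green triangle moved from (6.3, 11.2) to (5.0, 10.4), a distance of √(1.3² + 0.8²) ≈ 1.5.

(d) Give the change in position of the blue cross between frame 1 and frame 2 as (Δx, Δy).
(-3.5, -2.0)

The blue cross was at (5.4, 3.1) in frame 1 and (1.9, 1.1) in frame 2.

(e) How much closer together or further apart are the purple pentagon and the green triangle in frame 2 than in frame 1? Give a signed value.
-1.3

Distance in frame 1: 4.8. Distance in frame 2: 3.5.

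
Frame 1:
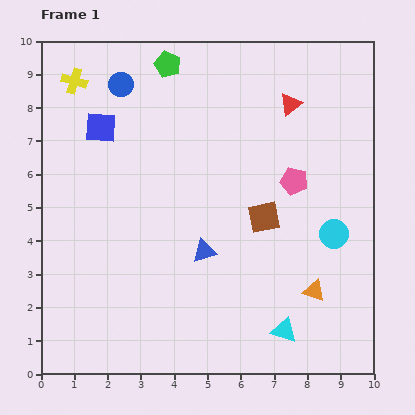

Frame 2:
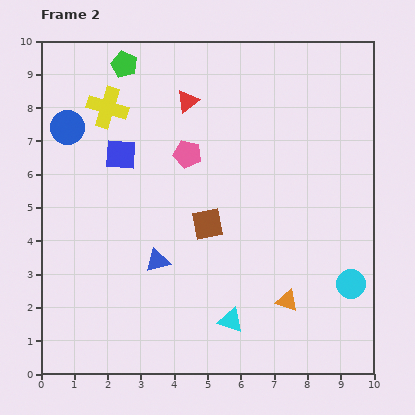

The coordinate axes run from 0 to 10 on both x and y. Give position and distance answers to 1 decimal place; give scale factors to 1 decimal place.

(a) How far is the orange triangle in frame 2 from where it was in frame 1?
0.9

The orange triangle moved from (8.2, 2.5) to (7.4, 2.2), a distance of √(0.8² + 0.3²) ≈ 0.9.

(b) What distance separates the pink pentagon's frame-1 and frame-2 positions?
3.3

The pink pentagon moved from (7.6, 5.8) to (4.4, 6.6), a distance of √(3.2² + 0.8²) ≈ 3.3.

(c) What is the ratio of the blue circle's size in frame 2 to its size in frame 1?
1.4×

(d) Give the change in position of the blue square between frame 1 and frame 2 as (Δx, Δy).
(0.6, -0.8)

The blue square was at (1.8, 7.4) in frame 1 and (2.4, 6.6) in frame 2.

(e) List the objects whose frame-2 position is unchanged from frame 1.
none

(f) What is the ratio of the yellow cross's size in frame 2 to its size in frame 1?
1.6×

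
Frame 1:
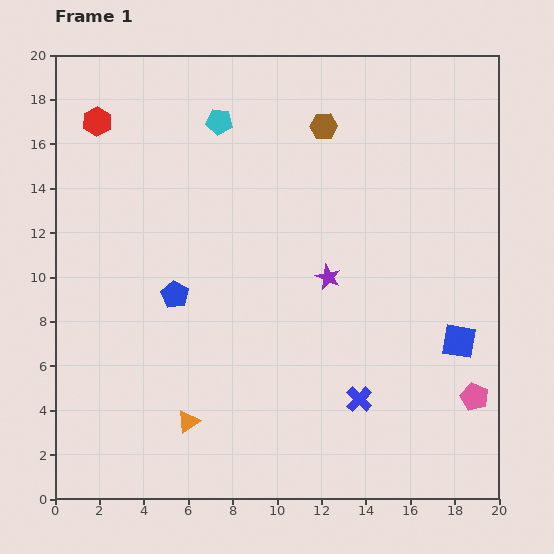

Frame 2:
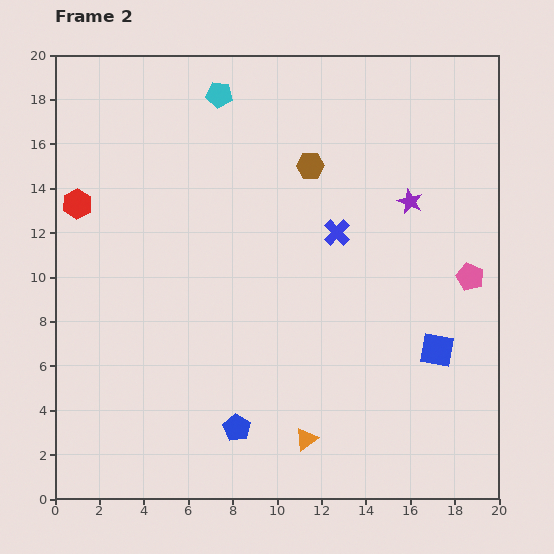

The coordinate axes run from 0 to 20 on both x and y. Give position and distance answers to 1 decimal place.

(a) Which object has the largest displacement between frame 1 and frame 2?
the blue cross

(moved 7.6; next 6.6)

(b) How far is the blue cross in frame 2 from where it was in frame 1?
7.6

The blue cross moved from (13.7, 4.5) to (12.7, 12.0), a distance of √(1.0² + 7.5²) ≈ 7.6.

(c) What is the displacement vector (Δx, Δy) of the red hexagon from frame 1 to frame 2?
(-0.9, -3.7)

The red hexagon was at (1.9, 17.0) in frame 1 and (1.0, 13.3) in frame 2.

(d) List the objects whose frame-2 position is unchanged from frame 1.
none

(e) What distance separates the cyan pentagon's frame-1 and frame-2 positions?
1.2

The cyan pentagon moved from (7.4, 17.0) to (7.4, 18.2), a distance of √(0.0² + 1.2²) ≈ 1.2.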